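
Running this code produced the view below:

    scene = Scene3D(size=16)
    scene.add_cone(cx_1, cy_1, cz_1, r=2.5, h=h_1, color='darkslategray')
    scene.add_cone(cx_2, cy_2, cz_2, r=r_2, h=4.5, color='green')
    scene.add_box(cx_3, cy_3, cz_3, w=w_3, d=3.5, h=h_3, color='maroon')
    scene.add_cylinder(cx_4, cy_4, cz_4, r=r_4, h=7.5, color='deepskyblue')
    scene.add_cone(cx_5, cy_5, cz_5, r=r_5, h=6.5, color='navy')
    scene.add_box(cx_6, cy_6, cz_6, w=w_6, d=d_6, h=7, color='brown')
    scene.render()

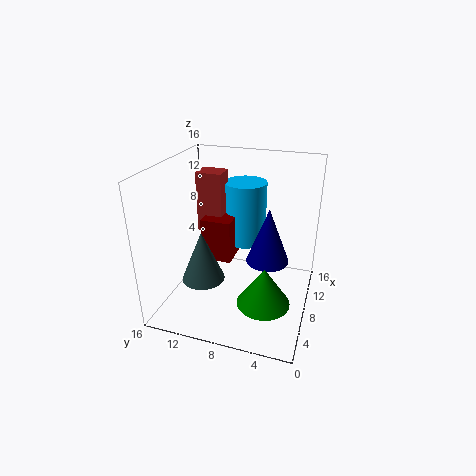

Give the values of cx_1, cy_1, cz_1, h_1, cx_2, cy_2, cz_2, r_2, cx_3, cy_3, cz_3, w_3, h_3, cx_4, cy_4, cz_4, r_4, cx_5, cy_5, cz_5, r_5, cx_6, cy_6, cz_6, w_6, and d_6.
cx_1 = 7, cy_1 = 12, cz_1 = 2.5, h_1 = 6, cx_2 = 6.5, cy_2 = 4.5, cz_2 = 1, r_2 = 3, cx_3 = 8, cy_3 = 9, cz_3 = 4.5, w_3 = 3.5, h_3 = 5, cx_4 = 12.5, cy_4 = 8.5, cz_4 = 5.5, r_4 = 2.5, cx_5 = 10, cy_5 = 5, cz_5 = 4.5, r_5 = 2.5, cx_6 = 9.5, cy_6 = 10.5, cz_6 = 7.5, w_6 = 2.5, d_6 = 3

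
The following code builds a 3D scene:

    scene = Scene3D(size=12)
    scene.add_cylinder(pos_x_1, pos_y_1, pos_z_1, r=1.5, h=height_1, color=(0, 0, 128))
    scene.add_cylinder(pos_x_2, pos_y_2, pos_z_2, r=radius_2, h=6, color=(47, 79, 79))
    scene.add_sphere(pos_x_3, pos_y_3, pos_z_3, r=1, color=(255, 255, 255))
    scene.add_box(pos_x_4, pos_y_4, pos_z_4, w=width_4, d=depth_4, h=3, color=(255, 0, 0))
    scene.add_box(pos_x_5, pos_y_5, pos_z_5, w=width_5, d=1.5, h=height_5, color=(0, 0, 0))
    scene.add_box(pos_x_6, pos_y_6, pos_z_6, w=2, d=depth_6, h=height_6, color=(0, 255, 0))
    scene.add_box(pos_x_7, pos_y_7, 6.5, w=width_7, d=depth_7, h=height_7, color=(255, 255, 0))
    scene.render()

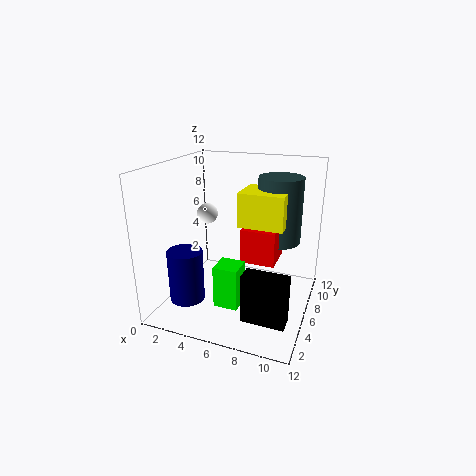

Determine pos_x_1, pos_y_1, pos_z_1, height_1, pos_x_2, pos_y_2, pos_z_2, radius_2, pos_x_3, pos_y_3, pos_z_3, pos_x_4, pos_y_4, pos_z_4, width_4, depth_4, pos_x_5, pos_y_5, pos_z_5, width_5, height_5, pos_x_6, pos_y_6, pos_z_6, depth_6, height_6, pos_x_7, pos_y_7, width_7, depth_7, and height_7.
pos_x_1 = 2, pos_y_1 = 4, pos_z_1 = 0.5, height_1 = 4.5, pos_x_2 = 8.5, pos_y_2 = 10, pos_z_2 = 4.5, radius_2 = 2, pos_x_3 = 1.5, pos_y_3 = 9.5, pos_z_3 = 6.5, pos_x_4 = 6, pos_y_4 = 6.5, pos_z_4 = 3.5, width_4 = 3, depth_4 = 3, pos_x_5 = 7.5, pos_y_5 = 2.5, pos_z_5 = 0.5, width_5 = 3.5, height_5 = 4, pos_x_6 = 5, pos_y_6 = 3, pos_z_6 = 1, depth_6 = 2, height_6 = 3.5, pos_x_7 = 5.5, pos_y_7 = 7, width_7 = 4, depth_7 = 3.5, height_7 = 3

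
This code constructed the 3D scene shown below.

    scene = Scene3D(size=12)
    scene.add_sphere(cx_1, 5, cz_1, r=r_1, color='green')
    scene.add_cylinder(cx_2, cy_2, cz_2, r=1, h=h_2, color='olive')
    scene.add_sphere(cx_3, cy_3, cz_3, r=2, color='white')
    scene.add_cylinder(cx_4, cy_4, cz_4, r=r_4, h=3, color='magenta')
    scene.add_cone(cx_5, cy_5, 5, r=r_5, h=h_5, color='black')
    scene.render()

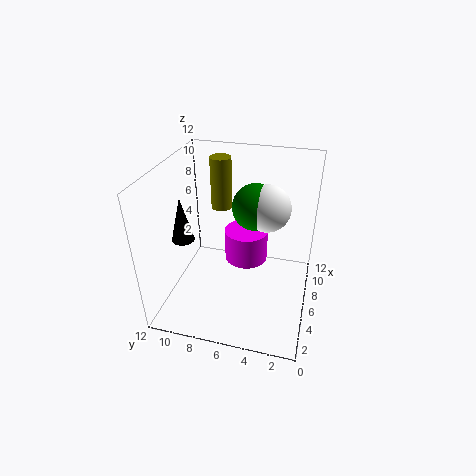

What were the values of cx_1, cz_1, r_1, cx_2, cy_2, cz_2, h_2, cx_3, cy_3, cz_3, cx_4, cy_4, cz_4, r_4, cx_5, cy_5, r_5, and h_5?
cx_1 = 8; cz_1 = 8; r_1 = 2; cx_2 = 11; cy_2 = 9; cz_2 = 6; h_2 = 5; cx_3 = 8; cy_3 = 4; cz_3 = 8; cx_4 = 9; cy_4 = 6; cz_4 = 2; r_4 = 2; cx_5 = 6; cy_5 = 11; r_5 = 1; h_5 = 4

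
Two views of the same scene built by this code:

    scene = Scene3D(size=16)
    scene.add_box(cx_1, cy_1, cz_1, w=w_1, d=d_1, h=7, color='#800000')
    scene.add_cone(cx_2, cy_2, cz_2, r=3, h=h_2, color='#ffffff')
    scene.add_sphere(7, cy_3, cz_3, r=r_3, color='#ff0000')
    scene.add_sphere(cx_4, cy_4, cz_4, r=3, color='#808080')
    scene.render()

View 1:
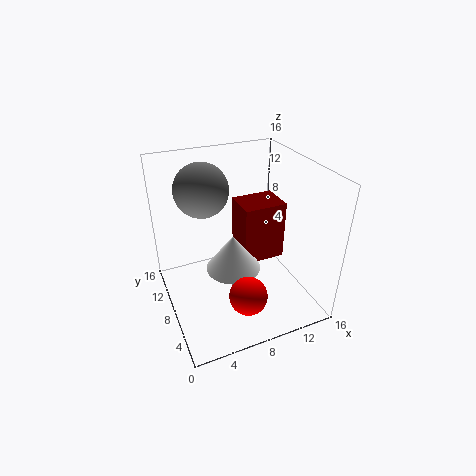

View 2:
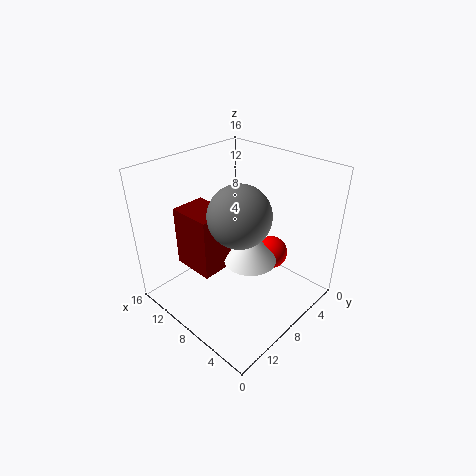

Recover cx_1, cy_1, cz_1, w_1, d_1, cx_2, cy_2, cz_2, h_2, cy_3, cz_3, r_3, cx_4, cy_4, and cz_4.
cx_1 = 9
cy_1 = 8
cz_1 = 4
w_1 = 5
d_1 = 4
cx_2 = 7
cy_2 = 7
cz_2 = 5
h_2 = 4
cy_3 = 3
cz_3 = 4
r_3 = 2
cx_4 = 5
cy_4 = 11
cz_4 = 13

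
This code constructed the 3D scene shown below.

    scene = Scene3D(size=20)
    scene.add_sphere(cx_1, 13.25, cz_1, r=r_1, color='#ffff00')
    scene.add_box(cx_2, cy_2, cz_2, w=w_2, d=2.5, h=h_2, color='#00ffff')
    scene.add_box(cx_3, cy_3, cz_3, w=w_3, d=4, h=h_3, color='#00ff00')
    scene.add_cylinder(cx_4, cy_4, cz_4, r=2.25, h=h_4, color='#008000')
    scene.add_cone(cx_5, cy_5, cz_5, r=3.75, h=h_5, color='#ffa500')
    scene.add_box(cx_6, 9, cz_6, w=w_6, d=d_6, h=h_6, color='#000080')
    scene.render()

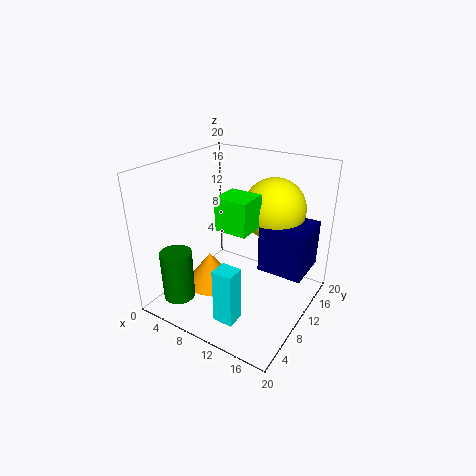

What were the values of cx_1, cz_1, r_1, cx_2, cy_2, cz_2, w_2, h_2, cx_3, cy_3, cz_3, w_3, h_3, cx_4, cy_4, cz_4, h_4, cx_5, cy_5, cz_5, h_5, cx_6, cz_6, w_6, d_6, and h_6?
cx_1 = 13.75; cz_1 = 14; r_1 = 4.25; cx_2 = 10.75; cy_2 = 2.75; cz_2 = 1.25; w_2 = 2.75; h_2 = 7.5; cx_3 = 9.5; cy_3 = 5.5; cz_3 = 13; w_3 = 4.25; h_3 = 4.25; cx_4 = 3.25; cy_4 = 4.5; cz_4 = 1; h_4 = 7.25; cx_5 = 5.5; cy_5 = 9.25; cz_5 = 1.5; h_5 = 5; cx_6 = 13.75; cz_6 = 6.75; w_6 = 6; d_6 = 6; h_6 = 6.25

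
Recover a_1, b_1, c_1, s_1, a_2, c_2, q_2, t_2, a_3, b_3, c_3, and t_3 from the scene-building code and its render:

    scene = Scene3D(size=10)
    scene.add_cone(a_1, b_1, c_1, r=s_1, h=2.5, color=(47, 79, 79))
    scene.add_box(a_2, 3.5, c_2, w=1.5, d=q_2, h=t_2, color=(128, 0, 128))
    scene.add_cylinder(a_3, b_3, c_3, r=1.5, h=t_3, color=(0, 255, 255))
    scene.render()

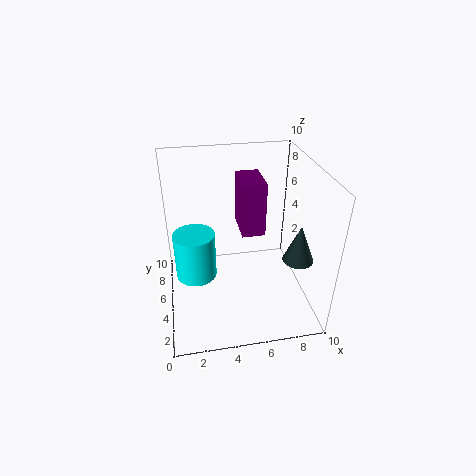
a_1 = 8.5; b_1 = 2.5; c_1 = 4.5; s_1 = 1; a_2 = 5; c_2 = 6; q_2 = 2.5; t_2 = 3.5; a_3 = 2; b_3 = 6; c_3 = 1.5; t_3 = 3.5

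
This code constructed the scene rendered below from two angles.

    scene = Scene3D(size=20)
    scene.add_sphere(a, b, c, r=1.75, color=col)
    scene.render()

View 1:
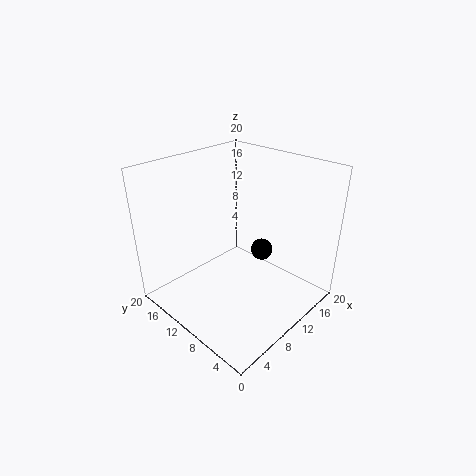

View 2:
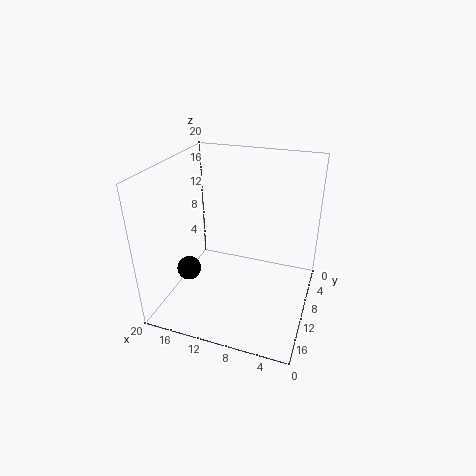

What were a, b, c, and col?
a = 17.25
b = 11.5
c = 4.25
col = 'black'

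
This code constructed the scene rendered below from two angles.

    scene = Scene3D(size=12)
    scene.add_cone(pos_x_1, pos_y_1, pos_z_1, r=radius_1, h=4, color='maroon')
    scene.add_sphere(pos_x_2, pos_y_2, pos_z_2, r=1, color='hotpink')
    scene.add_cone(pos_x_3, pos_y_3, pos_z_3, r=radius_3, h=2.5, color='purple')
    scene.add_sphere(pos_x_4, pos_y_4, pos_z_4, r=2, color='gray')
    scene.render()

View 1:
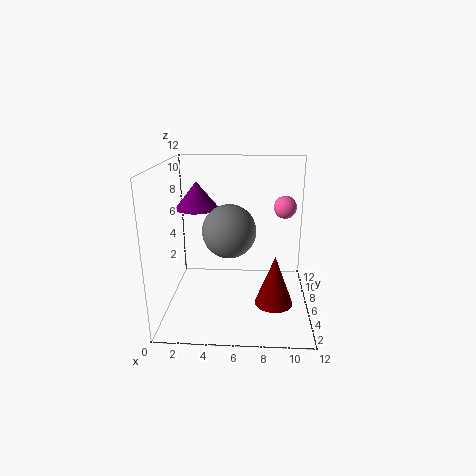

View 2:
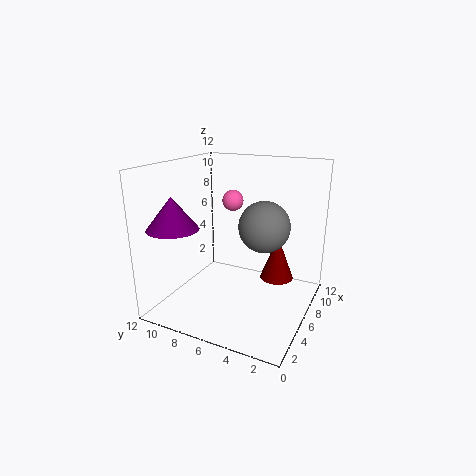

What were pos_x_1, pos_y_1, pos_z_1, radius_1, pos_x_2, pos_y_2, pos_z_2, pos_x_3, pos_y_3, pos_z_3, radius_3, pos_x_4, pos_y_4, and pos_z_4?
pos_x_1 = 9
pos_y_1 = 3.5
pos_z_1 = 1.5
radius_1 = 1.5
pos_x_2 = 10
pos_y_2 = 8.5
pos_z_2 = 8
pos_x_3 = 2
pos_y_3 = 9.5
pos_z_3 = 7.5
radius_3 = 2
pos_x_4 = 5.5
pos_y_4 = 3.5
pos_z_4 = 7.5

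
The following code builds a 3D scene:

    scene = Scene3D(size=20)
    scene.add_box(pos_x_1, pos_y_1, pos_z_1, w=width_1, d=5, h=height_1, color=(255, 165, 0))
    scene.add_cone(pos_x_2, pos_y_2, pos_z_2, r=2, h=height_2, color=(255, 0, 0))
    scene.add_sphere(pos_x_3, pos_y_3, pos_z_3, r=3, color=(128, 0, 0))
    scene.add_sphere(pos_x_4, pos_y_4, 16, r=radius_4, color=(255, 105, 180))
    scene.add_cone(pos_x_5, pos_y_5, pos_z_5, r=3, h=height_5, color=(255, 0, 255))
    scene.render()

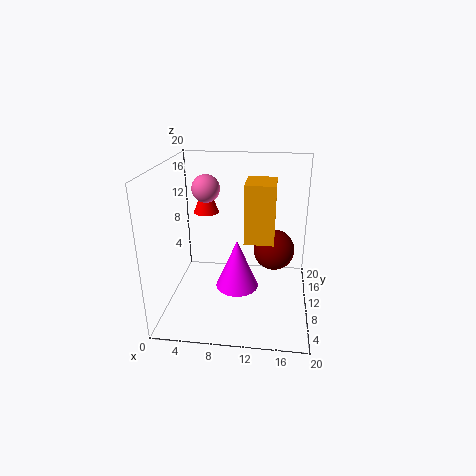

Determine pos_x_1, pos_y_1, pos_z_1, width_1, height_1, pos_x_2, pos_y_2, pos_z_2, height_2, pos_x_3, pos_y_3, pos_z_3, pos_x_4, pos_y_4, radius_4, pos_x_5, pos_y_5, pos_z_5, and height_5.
pos_x_1 = 11
pos_y_1 = 8
pos_z_1 = 10
width_1 = 4
height_1 = 8
pos_x_2 = 4
pos_y_2 = 17
pos_z_2 = 11
height_2 = 5
pos_x_3 = 15
pos_y_3 = 13
pos_z_3 = 7
pos_x_4 = 5
pos_y_4 = 13
radius_4 = 2
pos_x_5 = 10
pos_y_5 = 9
pos_z_5 = 3
height_5 = 7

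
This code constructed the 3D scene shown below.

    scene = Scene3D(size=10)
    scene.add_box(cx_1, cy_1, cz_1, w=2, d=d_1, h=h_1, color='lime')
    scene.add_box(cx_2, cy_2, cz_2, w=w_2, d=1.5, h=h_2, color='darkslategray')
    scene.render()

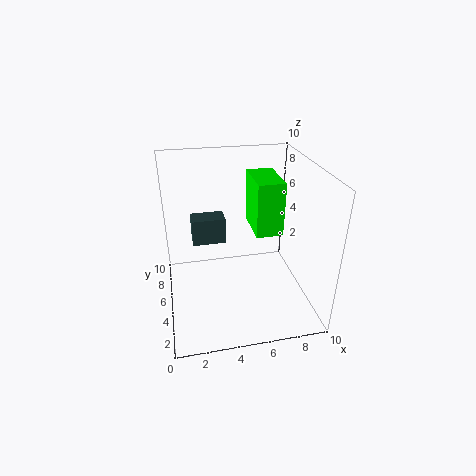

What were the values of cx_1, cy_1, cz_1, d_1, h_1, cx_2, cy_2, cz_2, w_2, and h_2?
cx_1 = 6.5
cy_1 = 5.5
cz_1 = 4.5
d_1 = 3.5
h_1 = 4
cx_2 = 2
cy_2 = 7
cz_2 = 3.5
w_2 = 2.5
h_2 = 2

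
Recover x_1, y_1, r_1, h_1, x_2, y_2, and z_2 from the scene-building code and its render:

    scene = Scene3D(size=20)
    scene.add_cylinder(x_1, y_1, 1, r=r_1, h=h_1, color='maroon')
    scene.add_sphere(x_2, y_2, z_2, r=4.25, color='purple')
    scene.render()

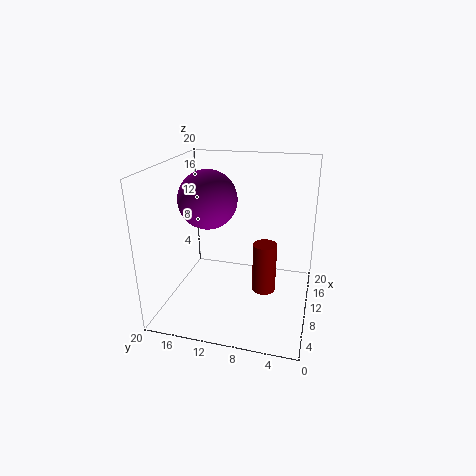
x_1 = 12; y_1 = 6.5; r_1 = 1.75; h_1 = 7.5; x_2 = 12; y_2 = 15; z_2 = 14.5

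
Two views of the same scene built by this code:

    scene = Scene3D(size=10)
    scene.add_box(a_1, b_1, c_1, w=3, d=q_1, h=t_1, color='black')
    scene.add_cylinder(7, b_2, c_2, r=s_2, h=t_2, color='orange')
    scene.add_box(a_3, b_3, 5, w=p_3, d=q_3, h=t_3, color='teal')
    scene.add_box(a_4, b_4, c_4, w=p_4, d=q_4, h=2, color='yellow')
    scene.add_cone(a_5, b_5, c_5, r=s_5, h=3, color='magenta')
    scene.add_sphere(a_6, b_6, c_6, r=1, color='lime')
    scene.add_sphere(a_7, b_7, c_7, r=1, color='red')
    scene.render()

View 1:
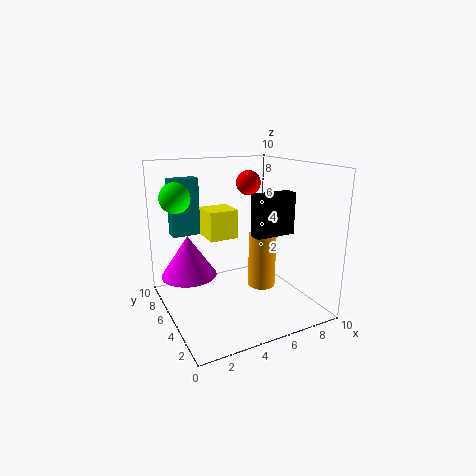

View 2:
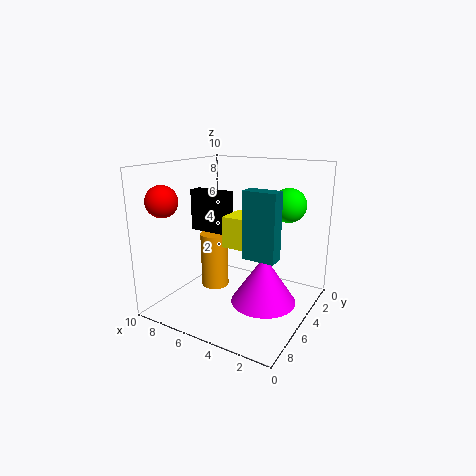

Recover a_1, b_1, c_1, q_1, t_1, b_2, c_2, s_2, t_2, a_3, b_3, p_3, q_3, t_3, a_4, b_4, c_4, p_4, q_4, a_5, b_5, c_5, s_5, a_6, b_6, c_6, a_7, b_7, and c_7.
a_1 = 6
b_1 = 4
c_1 = 5
q_1 = 1
t_1 = 3
b_2 = 5
c_2 = 1
s_2 = 1
t_2 = 4
a_3 = 1
b_3 = 7
p_3 = 2
q_3 = 1
t_3 = 4
a_4 = 3
b_4 = 5
c_4 = 5
p_4 = 2
q_4 = 2
a_5 = 2
b_5 = 7
c_5 = 2
s_5 = 2
a_6 = 1
b_6 = 6
c_6 = 8
a_7 = 8
b_7 = 9
c_7 = 8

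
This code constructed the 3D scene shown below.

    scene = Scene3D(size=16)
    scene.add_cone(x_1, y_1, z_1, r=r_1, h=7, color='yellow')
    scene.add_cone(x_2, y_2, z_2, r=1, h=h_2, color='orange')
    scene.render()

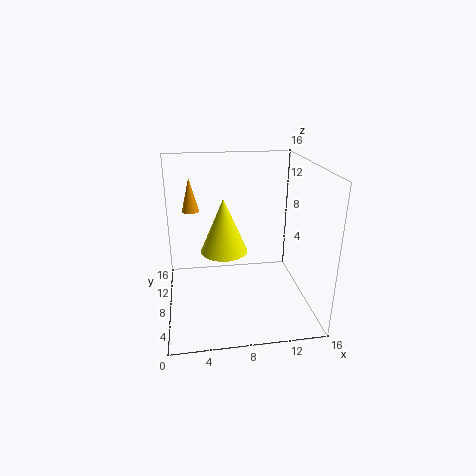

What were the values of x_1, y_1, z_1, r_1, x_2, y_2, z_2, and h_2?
x_1 = 7
y_1 = 13
z_1 = 4
r_1 = 3
x_2 = 3
y_2 = 12
z_2 = 10
h_2 = 4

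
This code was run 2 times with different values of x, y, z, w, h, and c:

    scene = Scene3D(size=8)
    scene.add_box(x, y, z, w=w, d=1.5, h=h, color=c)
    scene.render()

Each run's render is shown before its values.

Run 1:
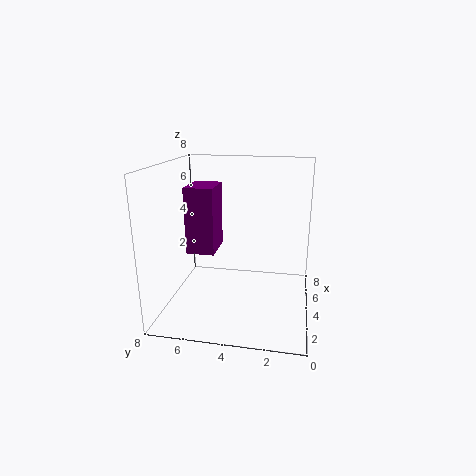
x = 2.5; y = 5; z = 3.5; w = 2; h = 3.5; c = 'purple'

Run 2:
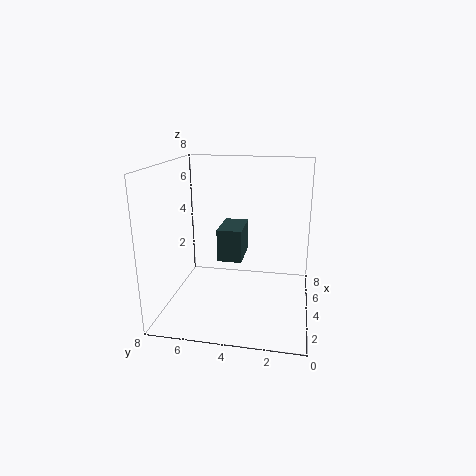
x = 5; y = 4; z = 2; w = 2.5; h = 2; c = 'darkslategray'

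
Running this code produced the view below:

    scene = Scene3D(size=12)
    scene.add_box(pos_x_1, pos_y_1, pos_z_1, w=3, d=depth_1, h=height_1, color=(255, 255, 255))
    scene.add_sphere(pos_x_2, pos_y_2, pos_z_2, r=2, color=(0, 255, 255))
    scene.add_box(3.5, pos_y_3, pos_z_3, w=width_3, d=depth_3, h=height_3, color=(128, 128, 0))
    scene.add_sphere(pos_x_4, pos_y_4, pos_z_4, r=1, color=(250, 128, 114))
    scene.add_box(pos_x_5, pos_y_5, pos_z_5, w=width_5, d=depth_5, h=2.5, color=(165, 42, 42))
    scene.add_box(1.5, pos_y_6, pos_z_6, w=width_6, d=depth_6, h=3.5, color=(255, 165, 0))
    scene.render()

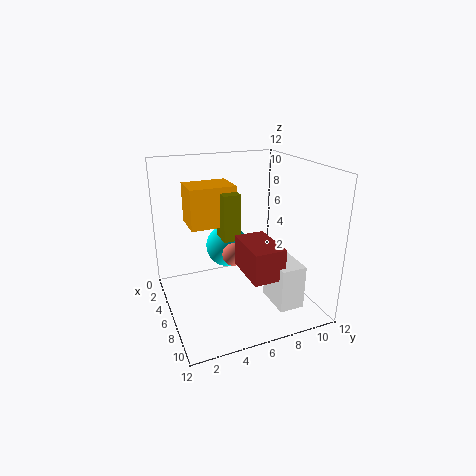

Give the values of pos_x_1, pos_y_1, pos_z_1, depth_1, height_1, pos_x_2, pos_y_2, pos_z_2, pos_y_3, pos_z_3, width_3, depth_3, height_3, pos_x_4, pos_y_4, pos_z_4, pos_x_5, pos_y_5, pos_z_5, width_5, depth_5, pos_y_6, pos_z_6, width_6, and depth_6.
pos_x_1 = 8
pos_y_1 = 7.5
pos_z_1 = 1.5
depth_1 = 2
height_1 = 3.5
pos_x_2 = 2
pos_y_2 = 6.5
pos_z_2 = 3.5
pos_y_3 = 5
pos_z_3 = 5.5
width_3 = 2
depth_3 = 1.5
height_3 = 4
pos_x_4 = 5
pos_y_4 = 6
pos_z_4 = 4
pos_x_5 = 6.5
pos_y_5 = 5.5
pos_z_5 = 4
width_5 = 4
depth_5 = 2.5
pos_y_6 = 2.5
pos_z_6 = 6.5
width_6 = 3
depth_6 = 4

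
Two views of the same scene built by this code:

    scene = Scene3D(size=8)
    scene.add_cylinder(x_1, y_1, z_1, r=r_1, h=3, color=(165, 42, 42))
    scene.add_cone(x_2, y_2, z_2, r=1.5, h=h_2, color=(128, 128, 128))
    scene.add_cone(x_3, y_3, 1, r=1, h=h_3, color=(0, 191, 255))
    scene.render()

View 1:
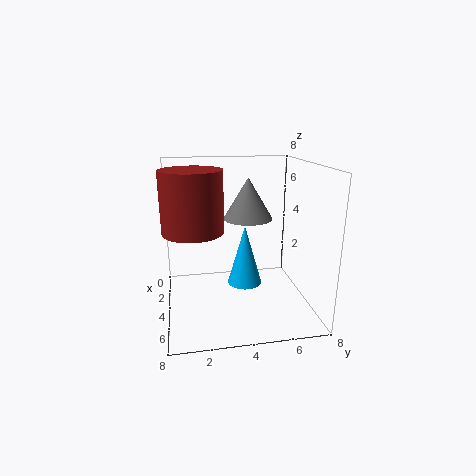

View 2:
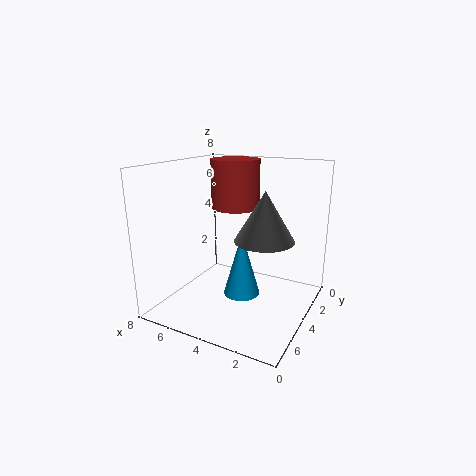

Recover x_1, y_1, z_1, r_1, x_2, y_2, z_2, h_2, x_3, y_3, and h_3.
x_1 = 5.5
y_1 = 1.5
z_1 = 5
r_1 = 1.5
x_2 = 2
y_2 = 5
z_2 = 4.5
h_2 = 2.5
x_3 = 3.5
y_3 = 4.5
h_3 = 3.5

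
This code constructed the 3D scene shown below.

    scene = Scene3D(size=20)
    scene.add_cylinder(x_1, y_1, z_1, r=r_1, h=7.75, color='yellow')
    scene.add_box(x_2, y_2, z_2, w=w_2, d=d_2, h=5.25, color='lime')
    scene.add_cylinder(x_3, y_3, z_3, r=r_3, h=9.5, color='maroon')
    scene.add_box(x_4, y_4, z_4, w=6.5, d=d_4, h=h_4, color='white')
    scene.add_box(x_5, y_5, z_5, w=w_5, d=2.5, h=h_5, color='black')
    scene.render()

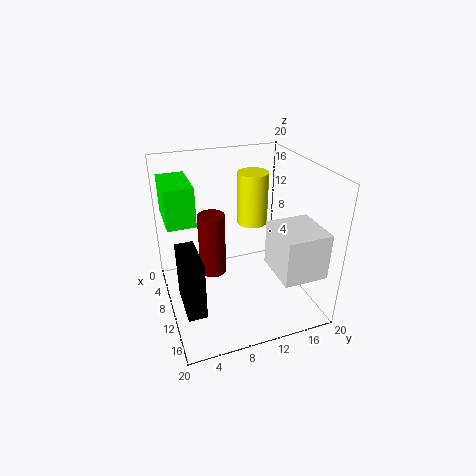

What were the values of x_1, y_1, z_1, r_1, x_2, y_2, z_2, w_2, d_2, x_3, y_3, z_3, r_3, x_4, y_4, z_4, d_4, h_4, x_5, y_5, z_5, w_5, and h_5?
x_1 = 6
y_1 = 13.75
z_1 = 10
r_1 = 2.25
x_2 = 3.75
y_2 = 0.5
z_2 = 13
w_2 = 6.75
d_2 = 3.75
x_3 = 6.25
y_3 = 7.25
z_3 = 2.75
r_3 = 2
x_4 = 12
y_4 = 13.25
z_4 = 6.75
d_4 = 6
h_4 = 6.25
x_5 = 9.5
y_5 = 1.25
z_5 = 2.5
w_5 = 6.25
h_5 = 8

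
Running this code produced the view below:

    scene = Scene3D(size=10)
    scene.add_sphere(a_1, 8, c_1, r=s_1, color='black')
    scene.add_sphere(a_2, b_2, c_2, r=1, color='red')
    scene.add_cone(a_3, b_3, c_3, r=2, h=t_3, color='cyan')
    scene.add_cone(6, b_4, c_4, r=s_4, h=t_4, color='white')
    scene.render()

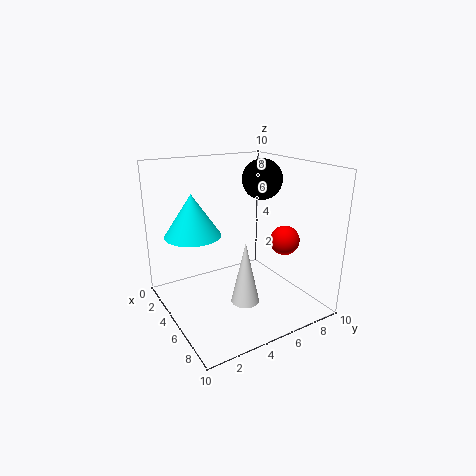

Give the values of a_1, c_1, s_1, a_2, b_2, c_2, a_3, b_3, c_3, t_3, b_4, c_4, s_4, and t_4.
a_1 = 3.5, c_1 = 8.5, s_1 = 1.5, a_2 = 7, b_2 = 7.5, c_2 = 5, a_3 = 3, b_3 = 2.5, c_3 = 5, t_3 = 3, b_4 = 5, c_4 = 0.5, s_4 = 1, t_4 = 4.5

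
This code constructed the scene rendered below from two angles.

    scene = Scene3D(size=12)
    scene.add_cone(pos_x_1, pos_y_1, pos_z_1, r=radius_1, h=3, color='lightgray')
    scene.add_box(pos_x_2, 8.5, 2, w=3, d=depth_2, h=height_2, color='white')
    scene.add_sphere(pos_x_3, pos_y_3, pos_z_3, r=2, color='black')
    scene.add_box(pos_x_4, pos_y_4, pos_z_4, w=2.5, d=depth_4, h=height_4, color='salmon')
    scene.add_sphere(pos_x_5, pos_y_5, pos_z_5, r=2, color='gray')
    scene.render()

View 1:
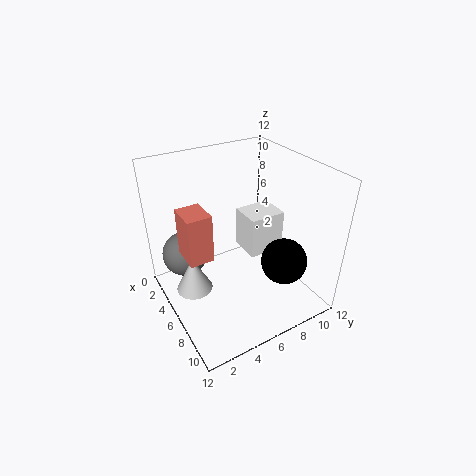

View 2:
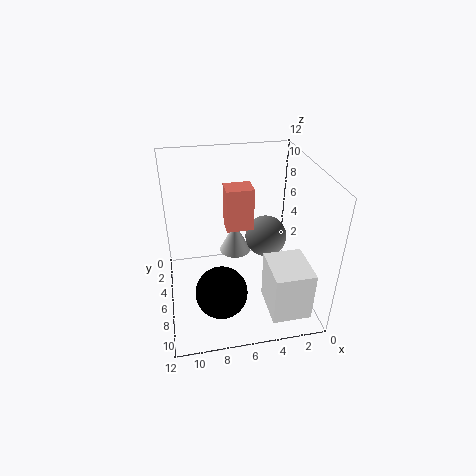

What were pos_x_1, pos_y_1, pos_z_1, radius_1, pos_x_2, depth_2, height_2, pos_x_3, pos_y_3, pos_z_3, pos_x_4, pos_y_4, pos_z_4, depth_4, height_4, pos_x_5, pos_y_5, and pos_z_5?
pos_x_1 = 5.5, pos_y_1 = 2, pos_z_1 = 2, radius_1 = 1.5, pos_x_2 = 1.5, depth_2 = 3.5, height_2 = 4, pos_x_3 = 8, pos_y_3 = 9.5, pos_z_3 = 3.5, pos_x_4 = 4, pos_y_4 = 1.5, pos_z_4 = 5, depth_4 = 2, height_4 = 4, pos_x_5 = 2.5, pos_y_5 = 2.5, pos_z_5 = 3.5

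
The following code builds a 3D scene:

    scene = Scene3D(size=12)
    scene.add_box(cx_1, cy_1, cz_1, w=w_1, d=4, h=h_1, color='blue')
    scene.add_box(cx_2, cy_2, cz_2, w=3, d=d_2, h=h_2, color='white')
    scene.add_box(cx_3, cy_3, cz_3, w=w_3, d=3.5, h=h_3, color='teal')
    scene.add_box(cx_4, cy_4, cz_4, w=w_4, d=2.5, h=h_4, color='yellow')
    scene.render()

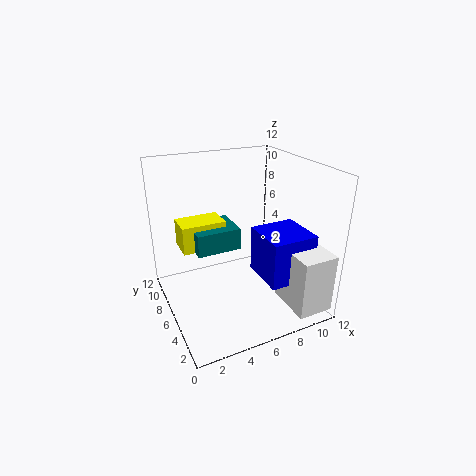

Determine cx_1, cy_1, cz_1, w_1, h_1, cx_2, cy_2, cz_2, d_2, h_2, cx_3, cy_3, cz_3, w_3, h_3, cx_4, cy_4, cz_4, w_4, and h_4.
cx_1 = 7.5, cy_1 = 2.5, cz_1 = 2.5, w_1 = 4, h_1 = 4, cx_2 = 9, cy_2 = 0.5, cz_2 = 0.5, d_2 = 4, h_2 = 5, cx_3 = 3, cy_3 = 7.5, cz_3 = 4, w_3 = 4, h_3 = 2, cx_4 = 2, cy_4 = 8.5, cz_4 = 4, w_4 = 4, h_4 = 2.5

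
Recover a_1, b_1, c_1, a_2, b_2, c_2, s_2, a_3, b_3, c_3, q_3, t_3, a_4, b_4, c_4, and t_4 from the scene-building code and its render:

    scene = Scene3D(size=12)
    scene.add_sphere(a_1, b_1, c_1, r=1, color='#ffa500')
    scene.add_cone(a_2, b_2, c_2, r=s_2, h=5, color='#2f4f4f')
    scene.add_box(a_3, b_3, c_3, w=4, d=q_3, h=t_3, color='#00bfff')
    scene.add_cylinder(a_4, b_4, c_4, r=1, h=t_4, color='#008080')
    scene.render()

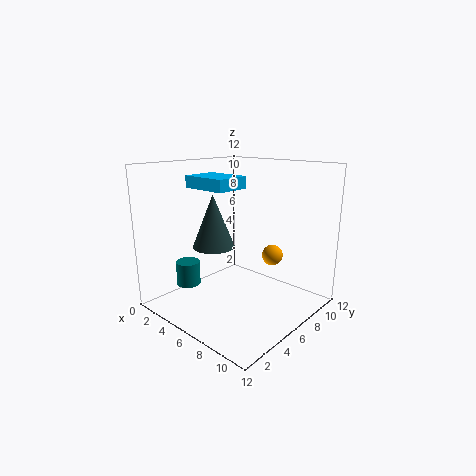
a_1 = 6, b_1 = 11, c_1 = 3, a_2 = 2, b_2 = 7, c_2 = 4, s_2 = 2, a_3 = 2, b_3 = 4, c_3 = 10, q_3 = 3, t_3 = 1, a_4 = 3, b_4 = 3, c_4 = 2, t_4 = 2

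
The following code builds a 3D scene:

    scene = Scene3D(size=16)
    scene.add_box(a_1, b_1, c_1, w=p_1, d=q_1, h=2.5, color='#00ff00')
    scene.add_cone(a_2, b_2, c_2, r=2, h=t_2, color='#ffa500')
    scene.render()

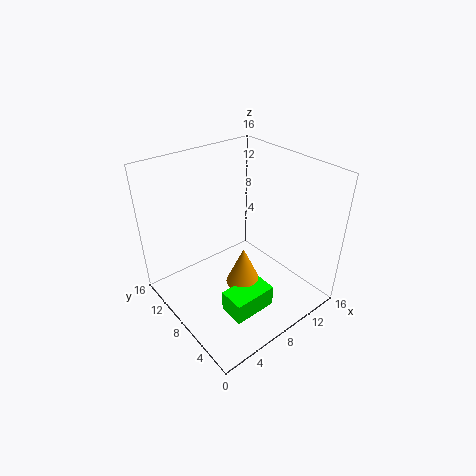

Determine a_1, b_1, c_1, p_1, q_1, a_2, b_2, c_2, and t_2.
a_1 = 4.5, b_1 = 3.5, c_1 = 0.5, p_1 = 5, q_1 = 3, a_2 = 8, b_2 = 7, c_2 = 2.5, t_2 = 4.5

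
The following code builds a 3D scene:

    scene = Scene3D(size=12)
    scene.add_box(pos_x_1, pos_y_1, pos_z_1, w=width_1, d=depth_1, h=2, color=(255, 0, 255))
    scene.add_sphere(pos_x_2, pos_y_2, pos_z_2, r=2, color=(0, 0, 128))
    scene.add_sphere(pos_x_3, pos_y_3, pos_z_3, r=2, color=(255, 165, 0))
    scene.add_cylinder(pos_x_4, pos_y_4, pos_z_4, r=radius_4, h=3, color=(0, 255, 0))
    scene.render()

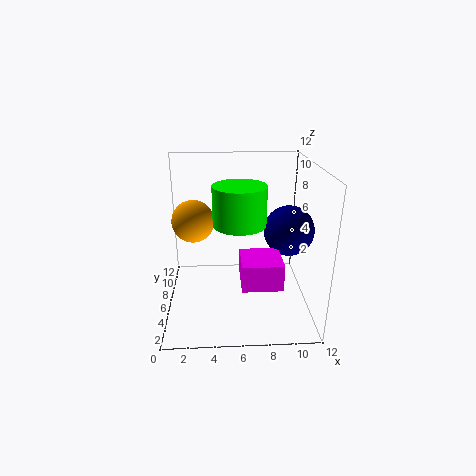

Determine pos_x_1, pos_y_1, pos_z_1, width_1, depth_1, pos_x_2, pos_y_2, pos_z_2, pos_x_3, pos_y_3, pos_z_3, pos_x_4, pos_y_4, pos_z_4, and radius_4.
pos_x_1 = 6
pos_y_1 = 1
pos_z_1 = 4
width_1 = 3
depth_1 = 3
pos_x_2 = 10
pos_y_2 = 5
pos_z_2 = 7
pos_x_3 = 2
pos_y_3 = 10
pos_z_3 = 6
pos_x_4 = 6
pos_y_4 = 4
pos_z_4 = 8
radius_4 = 2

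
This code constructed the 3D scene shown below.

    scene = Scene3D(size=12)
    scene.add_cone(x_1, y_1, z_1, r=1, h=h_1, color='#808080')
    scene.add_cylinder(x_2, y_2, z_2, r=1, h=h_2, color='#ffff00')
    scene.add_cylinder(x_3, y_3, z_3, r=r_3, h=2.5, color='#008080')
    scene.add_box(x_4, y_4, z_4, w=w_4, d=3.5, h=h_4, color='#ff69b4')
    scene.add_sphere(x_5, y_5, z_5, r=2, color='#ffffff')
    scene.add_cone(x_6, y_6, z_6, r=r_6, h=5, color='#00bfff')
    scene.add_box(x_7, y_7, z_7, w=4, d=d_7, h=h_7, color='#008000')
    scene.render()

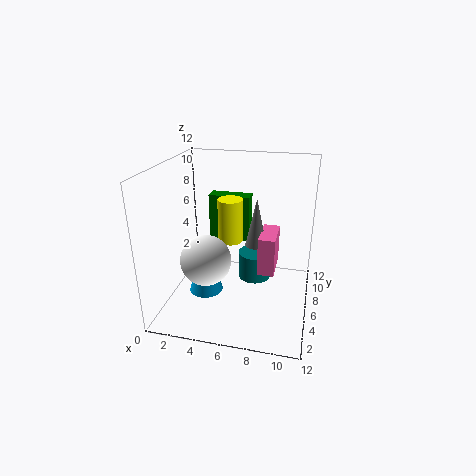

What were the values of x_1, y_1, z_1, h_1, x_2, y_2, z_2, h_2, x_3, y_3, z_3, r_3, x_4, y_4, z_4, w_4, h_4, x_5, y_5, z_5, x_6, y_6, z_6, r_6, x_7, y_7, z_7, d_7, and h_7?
x_1 = 7, y_1 = 9, z_1 = 4, h_1 = 4.5, x_2 = 5.5, y_2 = 5.5, z_2 = 6, h_2 = 3.5, x_3 = 7, y_3 = 8.5, z_3 = 1, r_3 = 1.5, x_4 = 7.5, y_4 = 7, z_4 = 2, w_4 = 1.5, h_4 = 3.5, x_5 = 4, y_5 = 3.5, z_5 = 5, x_6 = 3, y_6 = 6, z_6 = 0.5, r_6 = 1.5, x_7 = 2, y_7 = 10.5, z_7 = 3.5, d_7 = 1.5, h_7 = 4.5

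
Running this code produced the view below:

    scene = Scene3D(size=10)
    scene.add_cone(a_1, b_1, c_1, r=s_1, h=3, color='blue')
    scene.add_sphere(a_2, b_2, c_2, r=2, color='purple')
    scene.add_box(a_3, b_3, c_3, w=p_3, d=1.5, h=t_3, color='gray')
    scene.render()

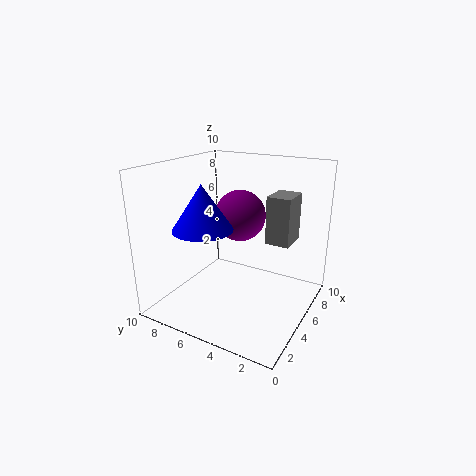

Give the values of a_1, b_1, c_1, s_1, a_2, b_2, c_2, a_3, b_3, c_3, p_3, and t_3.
a_1 = 3, b_1 = 6.5, c_1 = 6, s_1 = 2, a_2 = 8, b_2 = 6.5, c_2 = 5.5, a_3 = 4, b_3 = 1, c_3 = 5.5, p_3 = 2, t_3 = 3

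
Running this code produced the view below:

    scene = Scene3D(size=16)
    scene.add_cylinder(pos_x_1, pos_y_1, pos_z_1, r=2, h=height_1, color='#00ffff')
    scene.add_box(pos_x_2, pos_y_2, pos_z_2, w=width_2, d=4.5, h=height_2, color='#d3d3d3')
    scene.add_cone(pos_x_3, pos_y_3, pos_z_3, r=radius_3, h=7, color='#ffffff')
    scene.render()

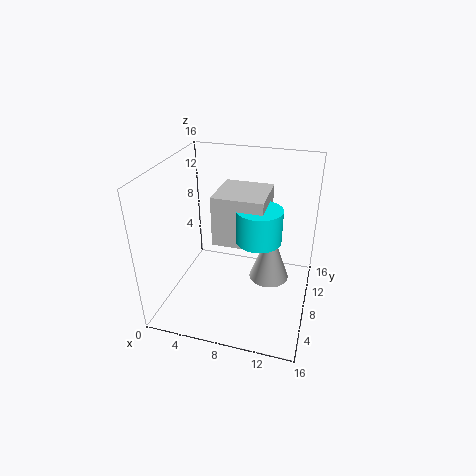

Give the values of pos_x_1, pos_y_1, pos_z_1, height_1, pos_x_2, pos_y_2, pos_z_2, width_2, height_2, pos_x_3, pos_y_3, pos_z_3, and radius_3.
pos_x_1 = 11.5; pos_y_1 = 2.5; pos_z_1 = 11.5; height_1 = 3; pos_x_2 = 7.5; pos_y_2 = 1.5; pos_z_2 = 11; width_2 = 4.5; height_2 = 4.5; pos_x_3 = 11; pos_y_3 = 12; pos_z_3 = 0.5; radius_3 = 2.5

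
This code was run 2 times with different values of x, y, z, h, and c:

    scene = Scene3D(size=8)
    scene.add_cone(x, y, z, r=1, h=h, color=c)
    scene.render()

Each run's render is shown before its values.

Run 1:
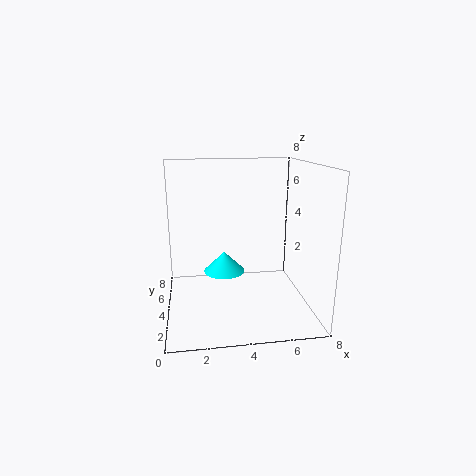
x = 3; y = 2; z = 3; h = 1; c = 'cyan'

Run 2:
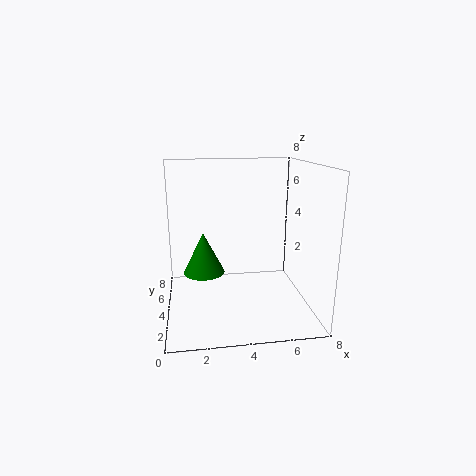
x = 2; y = 2; z = 3; h = 2; c = 'green'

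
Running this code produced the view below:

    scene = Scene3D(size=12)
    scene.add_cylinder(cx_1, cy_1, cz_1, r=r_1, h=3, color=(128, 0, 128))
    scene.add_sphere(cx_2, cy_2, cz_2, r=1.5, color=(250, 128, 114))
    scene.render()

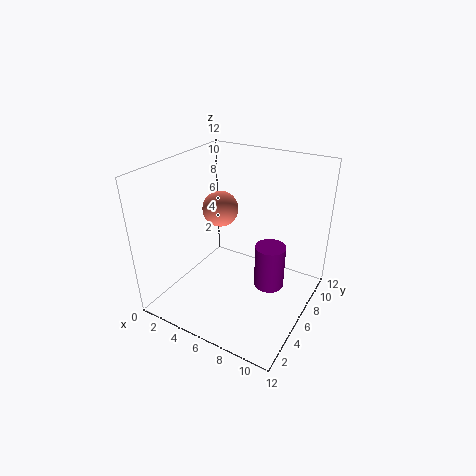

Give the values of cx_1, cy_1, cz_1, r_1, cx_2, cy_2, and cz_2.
cx_1 = 10.5, cy_1 = 2.5, cz_1 = 5.5, r_1 = 1, cx_2 = 4, cy_2 = 6.5, cz_2 = 8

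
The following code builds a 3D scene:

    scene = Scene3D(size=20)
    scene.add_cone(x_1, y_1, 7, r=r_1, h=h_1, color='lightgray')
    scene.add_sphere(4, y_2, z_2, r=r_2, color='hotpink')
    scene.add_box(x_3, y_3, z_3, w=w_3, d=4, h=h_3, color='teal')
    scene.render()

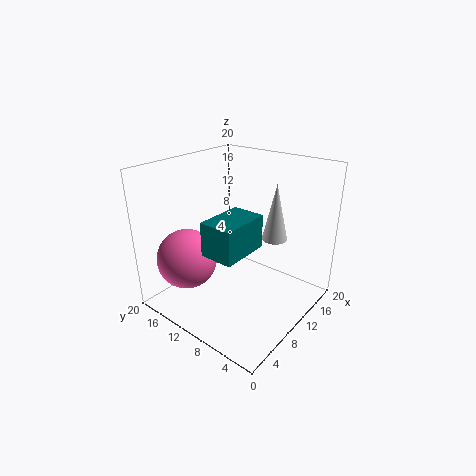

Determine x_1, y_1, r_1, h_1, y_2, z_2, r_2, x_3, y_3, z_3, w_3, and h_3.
x_1 = 18
y_1 = 9
r_1 = 2
h_1 = 9
y_2 = 14
z_2 = 8
r_2 = 4
x_3 = 1
y_3 = 4
z_3 = 12
w_3 = 6
h_3 = 4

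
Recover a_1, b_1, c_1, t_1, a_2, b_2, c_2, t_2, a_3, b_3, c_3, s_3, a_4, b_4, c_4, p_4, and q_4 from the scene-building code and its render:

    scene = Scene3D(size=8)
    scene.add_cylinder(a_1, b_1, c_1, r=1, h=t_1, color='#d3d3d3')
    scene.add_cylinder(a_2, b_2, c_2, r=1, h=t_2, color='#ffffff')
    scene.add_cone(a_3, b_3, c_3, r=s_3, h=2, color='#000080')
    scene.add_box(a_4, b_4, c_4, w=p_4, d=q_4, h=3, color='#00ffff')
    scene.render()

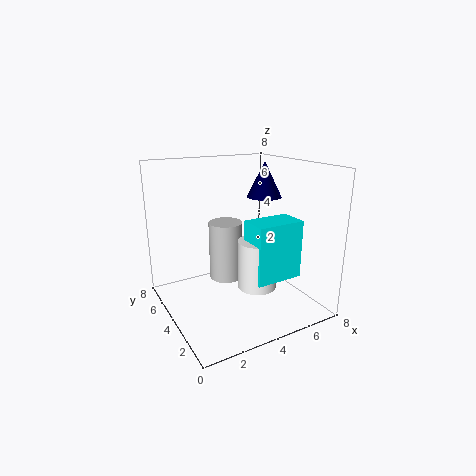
a_1 = 4, b_1 = 5.5, c_1 = 1, t_1 = 3.5, a_2 = 4, b_2 = 2, c_2 = 2, t_2 = 2.5, a_3 = 6, b_3 = 4.5, c_3 = 6, s_3 = 1, a_4 = 3.5, b_4 = 1, c_4 = 2.5, p_4 = 2.5, q_4 = 1.5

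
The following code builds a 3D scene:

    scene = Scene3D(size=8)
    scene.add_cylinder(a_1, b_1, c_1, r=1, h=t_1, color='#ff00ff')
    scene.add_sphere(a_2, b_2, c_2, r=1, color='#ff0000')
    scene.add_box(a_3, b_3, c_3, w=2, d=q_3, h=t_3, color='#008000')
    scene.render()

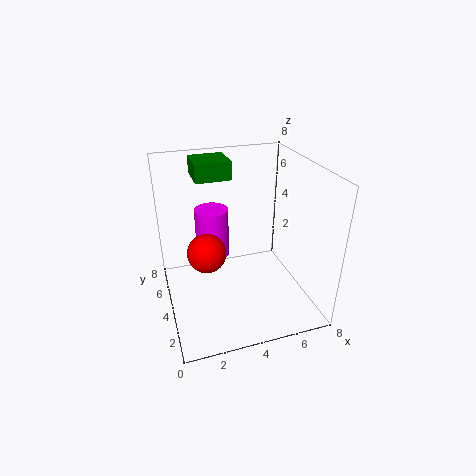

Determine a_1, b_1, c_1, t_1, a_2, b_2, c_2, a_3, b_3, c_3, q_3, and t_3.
a_1 = 3; b_1 = 6; c_1 = 2; t_1 = 3; a_2 = 2; b_2 = 3; c_2 = 4; a_3 = 2; b_3 = 5; c_3 = 7; q_3 = 2; t_3 = 1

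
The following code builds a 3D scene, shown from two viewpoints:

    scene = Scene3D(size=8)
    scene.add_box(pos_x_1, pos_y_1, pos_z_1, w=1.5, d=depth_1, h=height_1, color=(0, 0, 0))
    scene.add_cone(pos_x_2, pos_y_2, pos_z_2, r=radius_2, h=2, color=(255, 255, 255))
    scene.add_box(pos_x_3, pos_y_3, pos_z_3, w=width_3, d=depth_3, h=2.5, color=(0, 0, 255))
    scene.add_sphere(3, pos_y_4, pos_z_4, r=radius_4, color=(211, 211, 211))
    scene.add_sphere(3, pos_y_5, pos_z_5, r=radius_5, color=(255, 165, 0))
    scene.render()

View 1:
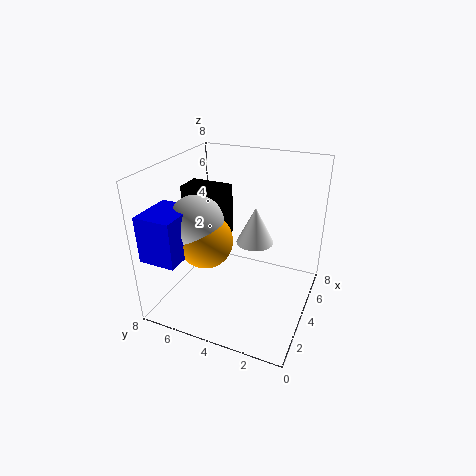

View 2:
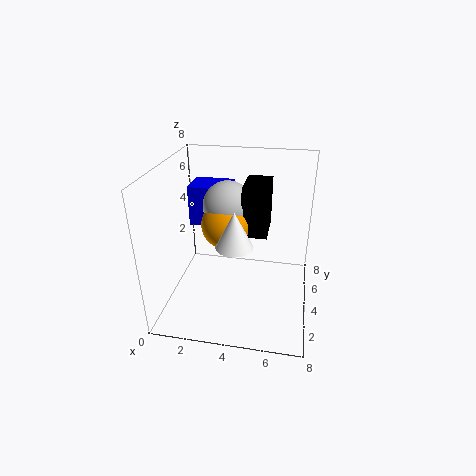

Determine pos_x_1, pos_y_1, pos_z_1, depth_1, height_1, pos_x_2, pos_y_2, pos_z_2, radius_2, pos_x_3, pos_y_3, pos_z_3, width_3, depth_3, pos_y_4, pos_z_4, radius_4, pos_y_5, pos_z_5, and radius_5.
pos_x_1 = 4; pos_y_1 = 5; pos_z_1 = 3.5; depth_1 = 2.5; height_1 = 3; pos_x_2 = 4; pos_y_2 = 3; pos_z_2 = 4; radius_2 = 1; pos_x_3 = 0.5; pos_y_3 = 6; pos_z_3 = 3.5; width_3 = 2.5; depth_3 = 2; pos_y_4 = 6; pos_z_4 = 5; radius_4 = 1.5; pos_y_5 = 5.5; pos_z_5 = 4; radius_5 = 1.5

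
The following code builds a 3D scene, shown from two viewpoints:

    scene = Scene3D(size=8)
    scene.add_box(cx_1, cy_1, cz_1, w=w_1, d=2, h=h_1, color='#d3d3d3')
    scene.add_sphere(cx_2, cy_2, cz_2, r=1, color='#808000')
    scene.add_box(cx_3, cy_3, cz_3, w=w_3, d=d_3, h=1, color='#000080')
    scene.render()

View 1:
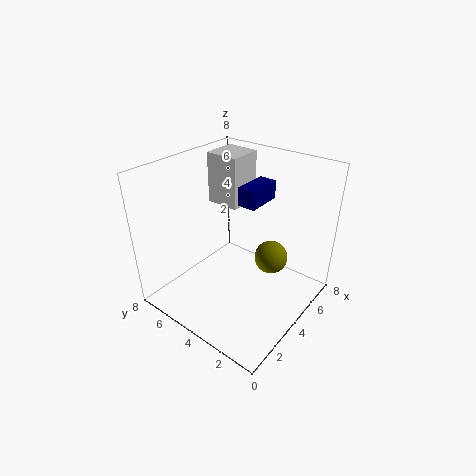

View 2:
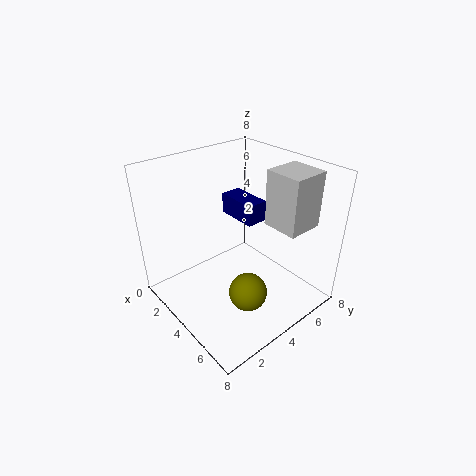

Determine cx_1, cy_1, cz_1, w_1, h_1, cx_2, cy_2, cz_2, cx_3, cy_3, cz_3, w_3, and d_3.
cx_1 = 5
cy_1 = 5
cz_1 = 5
w_1 = 2
h_1 = 3
cx_2 = 6
cy_2 = 3
cz_2 = 2
cx_3 = 4
cy_3 = 3
cz_3 = 6
w_3 = 2
d_3 = 1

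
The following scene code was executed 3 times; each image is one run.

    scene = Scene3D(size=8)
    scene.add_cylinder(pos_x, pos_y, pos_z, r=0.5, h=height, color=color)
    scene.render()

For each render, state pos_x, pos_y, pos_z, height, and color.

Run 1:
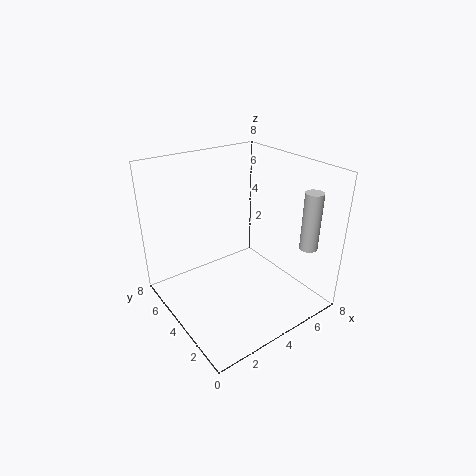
pos_x = 7
pos_y = 1.5
pos_z = 3.5
height = 3.25
color = 'lightgray'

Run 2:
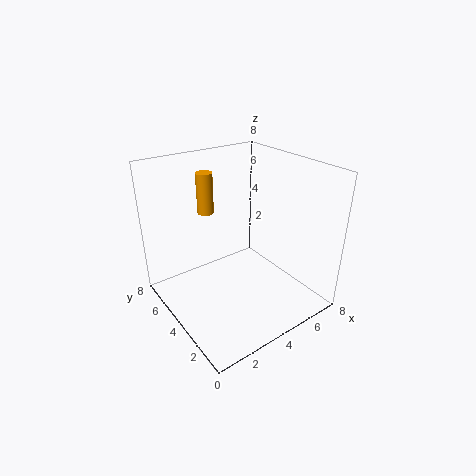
pos_x = 3.75
pos_y = 7
pos_z = 4.5
height = 2.5
color = 'orange'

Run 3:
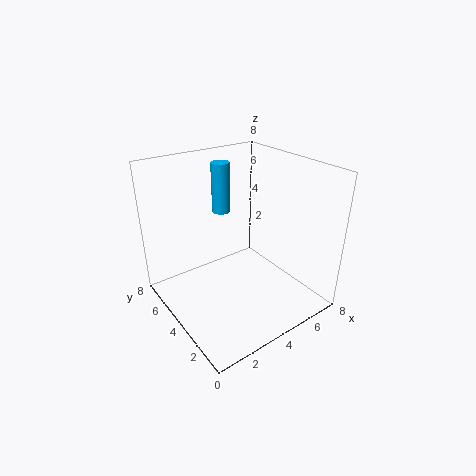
pos_x = 3.75
pos_y = 5.25
pos_z = 5.25
height = 2.75
color = 'deepskyblue'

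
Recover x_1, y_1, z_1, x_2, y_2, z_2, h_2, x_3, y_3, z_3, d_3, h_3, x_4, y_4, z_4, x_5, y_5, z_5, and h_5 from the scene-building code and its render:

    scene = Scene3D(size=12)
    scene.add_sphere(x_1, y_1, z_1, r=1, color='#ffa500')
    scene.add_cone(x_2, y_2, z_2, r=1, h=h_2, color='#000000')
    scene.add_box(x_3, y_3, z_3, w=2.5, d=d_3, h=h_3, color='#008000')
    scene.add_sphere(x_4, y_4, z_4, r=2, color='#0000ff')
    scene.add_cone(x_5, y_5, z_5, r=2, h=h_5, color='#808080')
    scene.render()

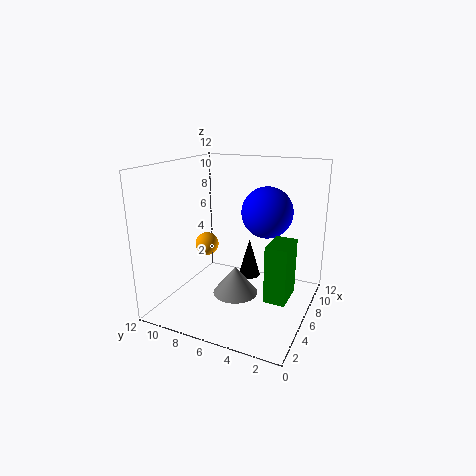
x_1 = 6, y_1 = 9, z_1 = 5, x_2 = 8.5, y_2 = 6, z_2 = 1.5, h_2 = 3.5, x_3 = 1.5, y_3 = 0.5, z_3 = 3.5, d_3 = 1.5, h_3 = 4, x_4 = 6, y_4 = 3.5, z_4 = 8.5, x_5 = 6.5, y_5 = 6.5, z_5 = 0.5, h_5 = 2.5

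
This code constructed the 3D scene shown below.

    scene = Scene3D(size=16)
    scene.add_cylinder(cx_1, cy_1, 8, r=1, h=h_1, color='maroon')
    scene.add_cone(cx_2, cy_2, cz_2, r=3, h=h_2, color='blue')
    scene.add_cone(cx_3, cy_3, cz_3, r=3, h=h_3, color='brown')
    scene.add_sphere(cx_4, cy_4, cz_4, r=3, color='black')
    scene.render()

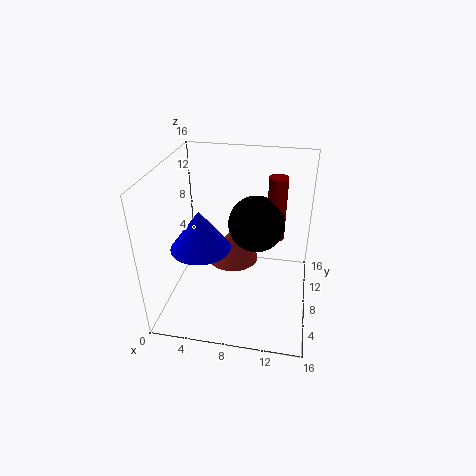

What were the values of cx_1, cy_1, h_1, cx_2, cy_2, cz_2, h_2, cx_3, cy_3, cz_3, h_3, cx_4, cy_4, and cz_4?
cx_1 = 12, cy_1 = 9, h_1 = 7, cx_2 = 5, cy_2 = 4, cz_2 = 9, h_2 = 4, cx_3 = 7, cy_3 = 10, cz_3 = 4, h_3 = 4, cx_4 = 10, cy_4 = 8, cz_4 = 10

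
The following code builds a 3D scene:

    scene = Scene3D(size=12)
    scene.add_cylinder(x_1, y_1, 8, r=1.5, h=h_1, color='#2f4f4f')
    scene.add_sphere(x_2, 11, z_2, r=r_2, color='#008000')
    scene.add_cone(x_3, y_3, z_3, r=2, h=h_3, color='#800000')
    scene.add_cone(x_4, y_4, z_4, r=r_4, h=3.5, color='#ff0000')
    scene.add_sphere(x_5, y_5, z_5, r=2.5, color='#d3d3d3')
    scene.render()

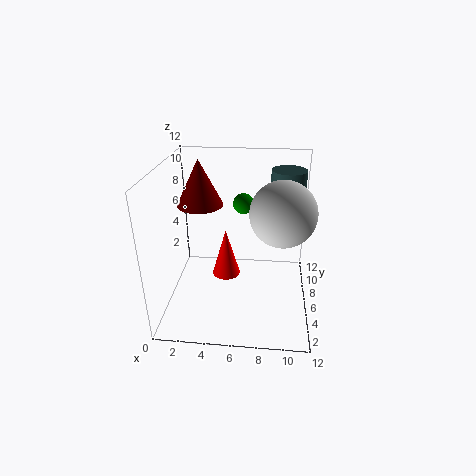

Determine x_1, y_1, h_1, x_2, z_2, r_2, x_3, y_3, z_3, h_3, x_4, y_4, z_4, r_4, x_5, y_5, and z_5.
x_1 = 10; y_1 = 9; h_1 = 3; x_2 = 6; z_2 = 7; r_2 = 1; x_3 = 2.5; y_3 = 8; z_3 = 8; h_3 = 4; x_4 = 5.5; y_4 = 2.5; z_4 = 5; r_4 = 1; x_5 = 9.5; y_5 = 4.5; z_5 = 9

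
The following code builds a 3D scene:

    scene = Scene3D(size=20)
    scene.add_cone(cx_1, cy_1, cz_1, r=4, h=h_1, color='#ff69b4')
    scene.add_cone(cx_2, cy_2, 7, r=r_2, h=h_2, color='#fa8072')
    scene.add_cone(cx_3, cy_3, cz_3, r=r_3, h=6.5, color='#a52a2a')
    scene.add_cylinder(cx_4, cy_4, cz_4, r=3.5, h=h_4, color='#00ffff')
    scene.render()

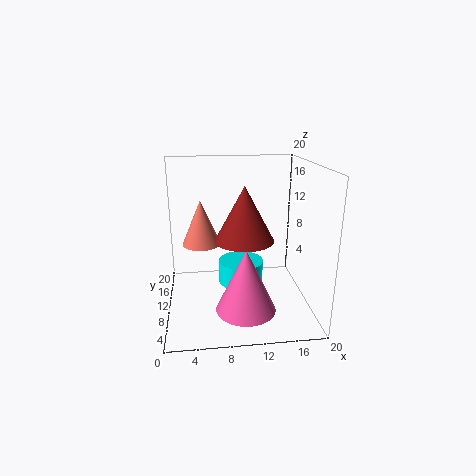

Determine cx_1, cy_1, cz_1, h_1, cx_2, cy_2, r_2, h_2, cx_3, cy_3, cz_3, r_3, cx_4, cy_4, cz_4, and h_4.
cx_1 = 10.5; cy_1 = 5.5; cz_1 = 1.5; h_1 = 8.5; cx_2 = 5; cy_2 = 16; r_2 = 3; h_2 = 7; cx_3 = 10; cy_3 = 4; cz_3 = 12; r_3 = 3.5; cx_4 = 11; cy_4 = 14.5; cz_4 = 1; h_4 = 3.5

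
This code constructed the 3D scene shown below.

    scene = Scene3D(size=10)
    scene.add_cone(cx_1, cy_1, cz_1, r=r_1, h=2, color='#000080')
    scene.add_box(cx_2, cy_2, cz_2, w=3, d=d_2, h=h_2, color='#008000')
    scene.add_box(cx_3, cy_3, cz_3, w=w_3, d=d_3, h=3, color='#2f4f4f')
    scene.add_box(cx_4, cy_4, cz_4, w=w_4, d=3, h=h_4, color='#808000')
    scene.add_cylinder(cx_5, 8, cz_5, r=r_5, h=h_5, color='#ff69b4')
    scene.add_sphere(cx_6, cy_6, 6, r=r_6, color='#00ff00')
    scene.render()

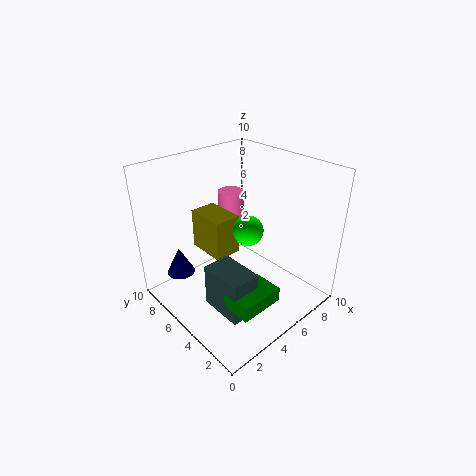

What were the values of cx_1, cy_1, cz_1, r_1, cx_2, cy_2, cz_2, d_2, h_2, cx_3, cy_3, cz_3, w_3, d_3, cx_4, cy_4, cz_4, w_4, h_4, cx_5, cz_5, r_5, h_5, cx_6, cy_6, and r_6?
cx_1 = 2
cy_1 = 8
cz_1 = 2
r_1 = 1
cx_2 = 2
cy_2 = 1
cz_2 = 2
d_2 = 2
h_2 = 1
cx_3 = 2
cy_3 = 2
cz_3 = 1
w_3 = 2
d_3 = 3
cx_4 = 4
cy_4 = 6
cz_4 = 3
w_4 = 2
h_4 = 3
cx_5 = 7
cz_5 = 5
r_5 = 1
h_5 = 2
cx_6 = 5
cy_6 = 4
r_6 = 1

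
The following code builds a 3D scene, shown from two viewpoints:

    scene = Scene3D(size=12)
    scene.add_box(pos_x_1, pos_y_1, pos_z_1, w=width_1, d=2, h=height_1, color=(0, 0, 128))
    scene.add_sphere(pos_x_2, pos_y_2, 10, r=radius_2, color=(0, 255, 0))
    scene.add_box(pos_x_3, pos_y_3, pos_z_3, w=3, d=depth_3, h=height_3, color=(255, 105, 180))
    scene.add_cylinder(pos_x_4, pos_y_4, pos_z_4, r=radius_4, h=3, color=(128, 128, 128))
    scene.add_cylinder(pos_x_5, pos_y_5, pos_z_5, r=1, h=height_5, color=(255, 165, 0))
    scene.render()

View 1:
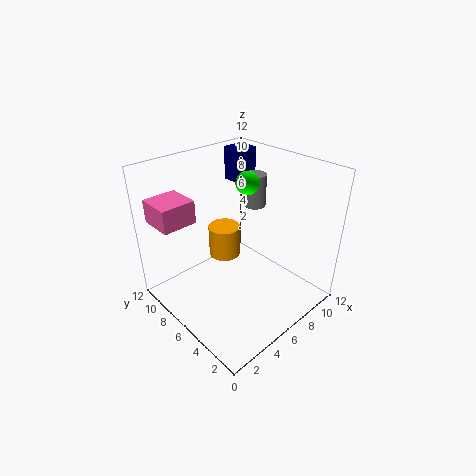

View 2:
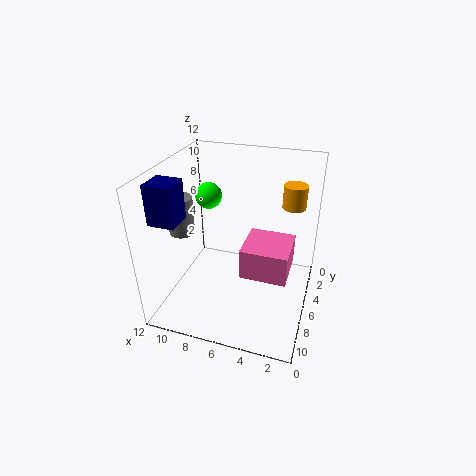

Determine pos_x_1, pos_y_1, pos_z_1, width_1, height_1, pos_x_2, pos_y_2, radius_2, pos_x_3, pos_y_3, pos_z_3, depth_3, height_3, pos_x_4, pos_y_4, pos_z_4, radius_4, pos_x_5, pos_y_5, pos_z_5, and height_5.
pos_x_1 = 9, pos_y_1 = 9, pos_z_1 = 9, width_1 = 2, height_1 = 3, pos_x_2 = 8, pos_y_2 = 7, radius_2 = 1, pos_x_3 = 1, pos_y_3 = 9, pos_z_3 = 7, depth_3 = 3, height_3 = 2, pos_x_4 = 10, pos_y_4 = 8, pos_z_4 = 7, radius_4 = 1, pos_x_5 = 2, pos_y_5 = 3, pos_z_5 = 8, height_5 = 2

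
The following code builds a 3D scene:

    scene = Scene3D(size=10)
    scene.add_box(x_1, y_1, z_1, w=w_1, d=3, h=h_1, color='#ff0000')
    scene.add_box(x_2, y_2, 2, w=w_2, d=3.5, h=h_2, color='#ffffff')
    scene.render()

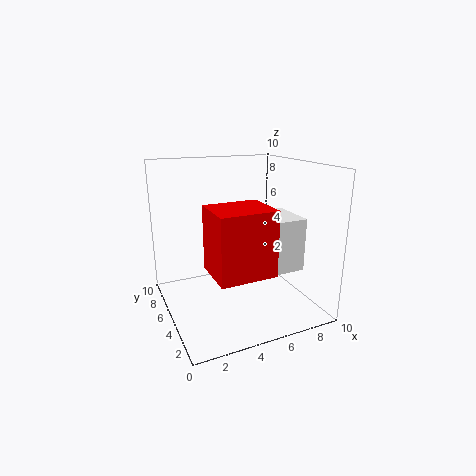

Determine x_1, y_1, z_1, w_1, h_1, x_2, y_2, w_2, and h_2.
x_1 = 2, y_1 = 0.5, z_1 = 4, w_1 = 3.5, h_1 = 4, x_2 = 7.5, y_2 = 4, w_2 = 2.5, h_2 = 4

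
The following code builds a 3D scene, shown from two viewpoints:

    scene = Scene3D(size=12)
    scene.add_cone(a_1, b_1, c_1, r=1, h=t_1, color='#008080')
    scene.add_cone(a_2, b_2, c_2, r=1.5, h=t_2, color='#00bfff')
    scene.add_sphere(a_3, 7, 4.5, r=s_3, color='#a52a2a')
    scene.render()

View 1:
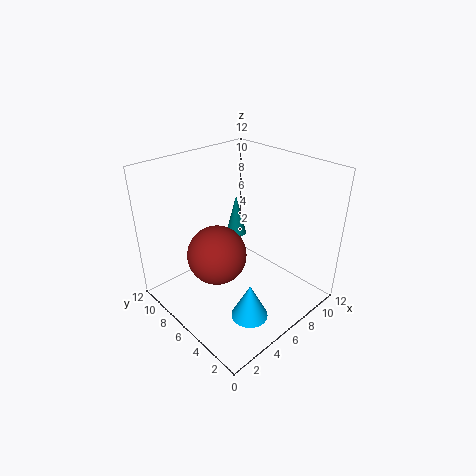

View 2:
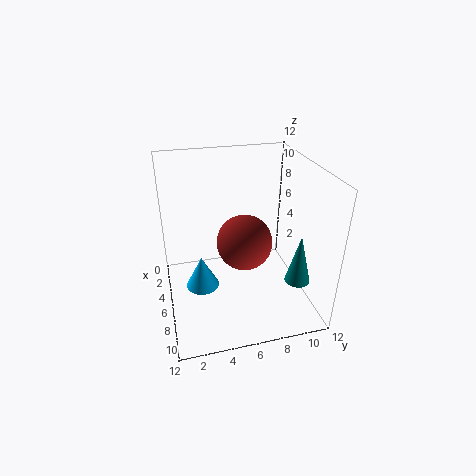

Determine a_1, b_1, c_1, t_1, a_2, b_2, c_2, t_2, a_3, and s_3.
a_1 = 9.5; b_1 = 10; c_1 = 3.5; t_1 = 4; a_2 = 4.5; b_2 = 3; c_2 = 0.5; t_2 = 3; a_3 = 4.5; s_3 = 2.5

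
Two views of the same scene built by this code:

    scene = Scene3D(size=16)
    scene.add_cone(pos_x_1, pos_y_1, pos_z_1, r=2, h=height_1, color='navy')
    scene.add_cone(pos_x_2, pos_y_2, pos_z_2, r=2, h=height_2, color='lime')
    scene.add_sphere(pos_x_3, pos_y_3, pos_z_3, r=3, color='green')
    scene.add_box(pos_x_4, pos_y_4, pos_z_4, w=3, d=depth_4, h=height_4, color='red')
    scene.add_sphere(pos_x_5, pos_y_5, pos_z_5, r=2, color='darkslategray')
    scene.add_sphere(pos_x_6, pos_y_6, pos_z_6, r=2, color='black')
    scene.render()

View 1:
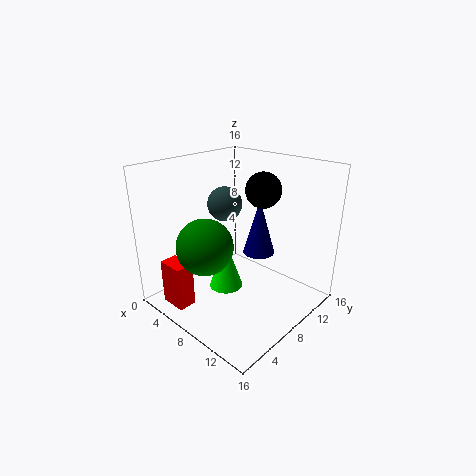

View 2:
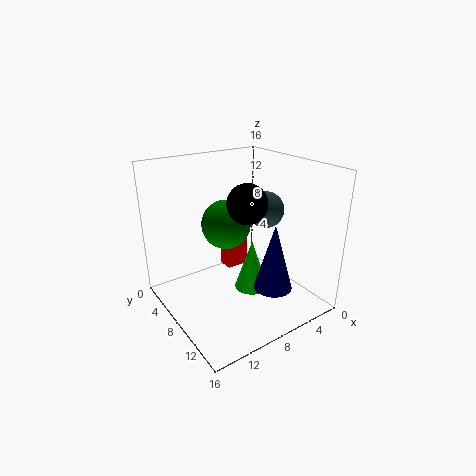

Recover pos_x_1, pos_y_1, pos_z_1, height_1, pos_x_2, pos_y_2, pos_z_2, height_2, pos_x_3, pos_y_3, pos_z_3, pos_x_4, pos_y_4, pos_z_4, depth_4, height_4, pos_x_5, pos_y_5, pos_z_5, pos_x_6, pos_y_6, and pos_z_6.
pos_x_1 = 7
pos_y_1 = 13
pos_z_1 = 4
height_1 = 7
pos_x_2 = 6
pos_y_2 = 8
pos_z_2 = 1
height_2 = 6
pos_x_3 = 7
pos_y_3 = 4
pos_z_3 = 8
pos_x_4 = 3
pos_y_4 = 1
pos_z_4 = 1
depth_4 = 2
height_4 = 5
pos_x_5 = 5
pos_y_5 = 9
pos_z_5 = 11
pos_x_6 = 9
pos_y_6 = 11
pos_z_6 = 13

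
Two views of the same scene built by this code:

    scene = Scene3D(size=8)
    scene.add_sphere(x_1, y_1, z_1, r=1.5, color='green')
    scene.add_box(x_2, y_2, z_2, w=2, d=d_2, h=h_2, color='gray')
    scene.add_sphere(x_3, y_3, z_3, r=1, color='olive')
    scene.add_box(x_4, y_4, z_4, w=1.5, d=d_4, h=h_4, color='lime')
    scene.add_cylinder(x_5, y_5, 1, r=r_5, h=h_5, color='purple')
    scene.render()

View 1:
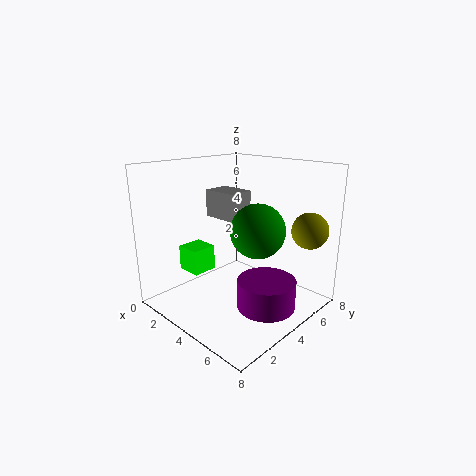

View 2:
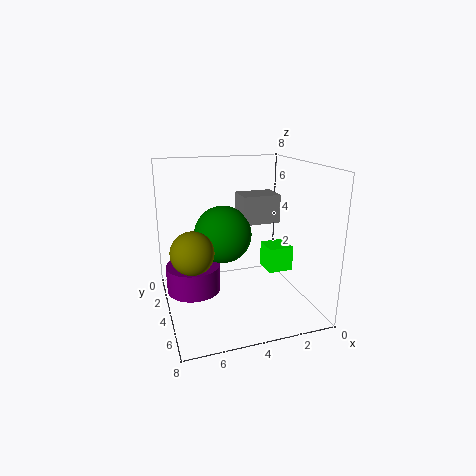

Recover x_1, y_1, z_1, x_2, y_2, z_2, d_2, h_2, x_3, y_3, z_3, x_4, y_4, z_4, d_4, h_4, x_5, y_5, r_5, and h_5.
x_1 = 5; y_1 = 4.5; z_1 = 4.5; x_2 = 2; y_2 = 3.5; z_2 = 5; d_2 = 1.5; h_2 = 1.5; x_3 = 7; y_3 = 6.5; z_3 = 4.5; x_4 = 0.5; y_4 = 2.5; z_4 = 1.5; d_4 = 1.5; h_4 = 1.5; x_5 = 6.5; y_5 = 3.5; r_5 = 1.5; h_5 = 1.5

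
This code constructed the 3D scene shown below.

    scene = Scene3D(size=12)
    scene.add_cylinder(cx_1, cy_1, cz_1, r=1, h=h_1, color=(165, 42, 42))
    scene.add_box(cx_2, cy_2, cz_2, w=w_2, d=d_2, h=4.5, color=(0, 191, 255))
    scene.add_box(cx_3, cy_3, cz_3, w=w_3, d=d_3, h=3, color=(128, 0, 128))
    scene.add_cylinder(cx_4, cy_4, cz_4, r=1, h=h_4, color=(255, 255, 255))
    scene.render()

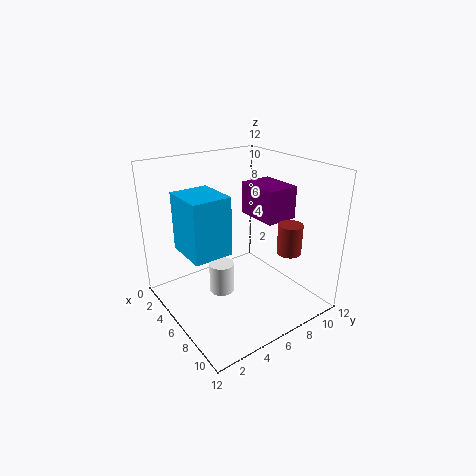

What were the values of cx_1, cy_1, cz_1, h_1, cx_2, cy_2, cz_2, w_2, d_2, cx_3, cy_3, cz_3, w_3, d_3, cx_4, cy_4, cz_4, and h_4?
cx_1 = 9, cy_1 = 9, cz_1 = 5, h_1 = 2.5, cx_2 = 4.5, cy_2 = 1, cz_2 = 6, w_2 = 3.5, d_2 = 3, cx_3 = 2.5, cy_3 = 9, cz_3 = 6.5, w_3 = 4, d_3 = 3, cx_4 = 6.5, cy_4 = 4, cz_4 = 2, h_4 = 2.5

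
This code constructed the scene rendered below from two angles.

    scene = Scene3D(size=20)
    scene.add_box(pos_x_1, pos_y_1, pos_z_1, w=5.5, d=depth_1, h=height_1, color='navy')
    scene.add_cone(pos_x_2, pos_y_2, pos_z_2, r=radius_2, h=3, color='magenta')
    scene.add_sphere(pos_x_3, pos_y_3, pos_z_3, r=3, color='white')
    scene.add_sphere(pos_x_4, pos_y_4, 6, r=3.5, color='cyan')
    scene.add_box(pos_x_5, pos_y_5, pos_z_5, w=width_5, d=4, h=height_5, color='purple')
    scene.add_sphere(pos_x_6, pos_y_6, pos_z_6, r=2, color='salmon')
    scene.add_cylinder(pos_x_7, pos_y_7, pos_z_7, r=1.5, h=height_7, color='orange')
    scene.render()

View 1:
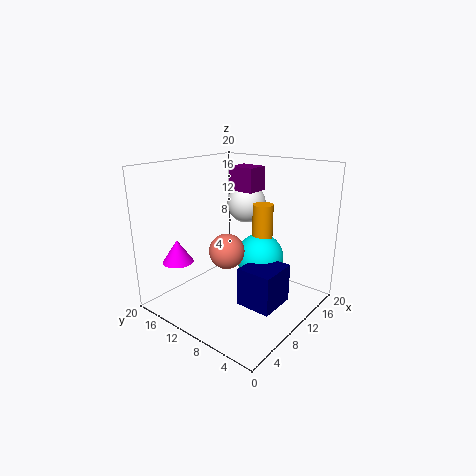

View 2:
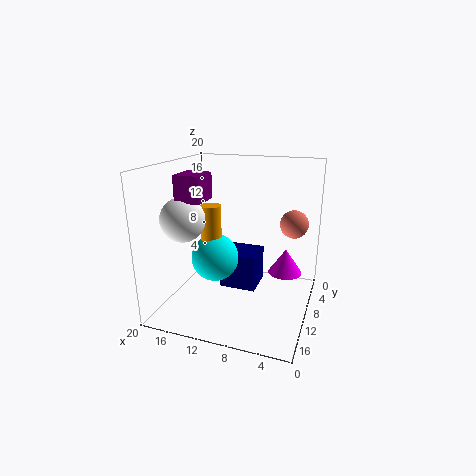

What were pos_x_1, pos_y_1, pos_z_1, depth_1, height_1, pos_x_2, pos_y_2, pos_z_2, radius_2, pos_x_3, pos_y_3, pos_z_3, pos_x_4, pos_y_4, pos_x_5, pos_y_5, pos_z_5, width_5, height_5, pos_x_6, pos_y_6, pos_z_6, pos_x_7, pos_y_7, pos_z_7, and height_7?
pos_x_1 = 8; pos_y_1 = 3.5; pos_z_1 = 1; depth_1 = 5; height_1 = 5.5; pos_x_2 = 2.5; pos_y_2 = 14; pos_z_2 = 8; radius_2 = 2; pos_x_3 = 16.5; pos_y_3 = 13.5; pos_z_3 = 13; pos_x_4 = 14; pos_y_4 = 9; pos_x_5 = 13.5; pos_y_5 = 10.5; pos_z_5 = 15.5; width_5 = 3.5; height_5 = 3.5; pos_x_6 = 3; pos_y_6 = 6; pos_z_6 = 11.5; pos_x_7 = 14.5; pos_y_7 = 9; pos_z_7 = 7.5; height_7 = 6.5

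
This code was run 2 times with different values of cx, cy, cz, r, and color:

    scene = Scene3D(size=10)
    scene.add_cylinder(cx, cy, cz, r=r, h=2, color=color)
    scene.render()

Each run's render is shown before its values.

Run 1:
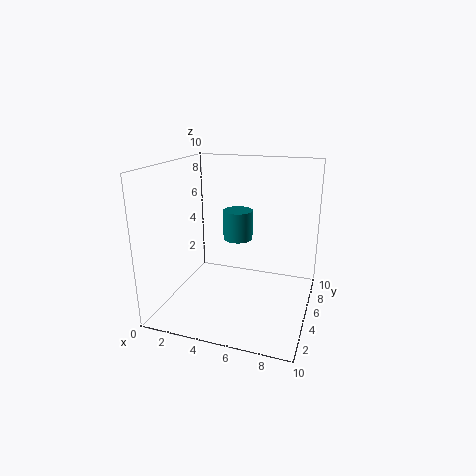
cx = 5
cy = 5
cz = 5
r = 1
color = 'teal'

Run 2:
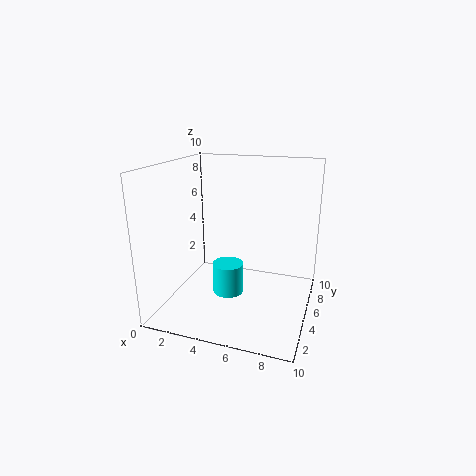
cx = 5
cy = 3
cz = 2
r = 1
color = 'cyan'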